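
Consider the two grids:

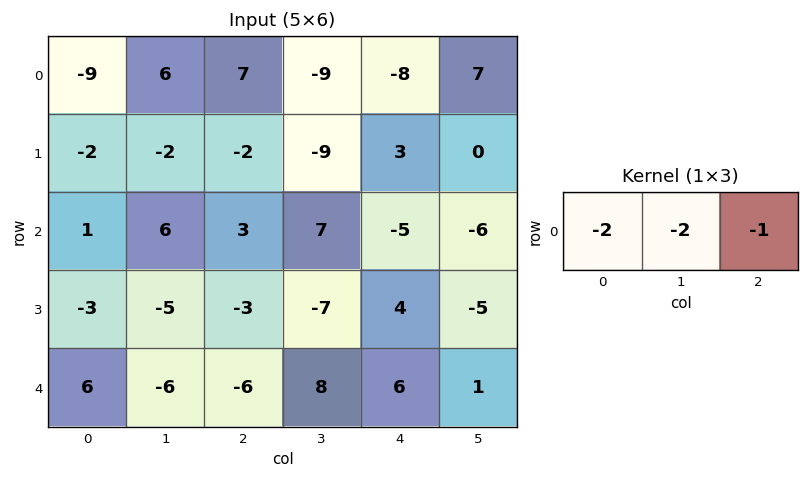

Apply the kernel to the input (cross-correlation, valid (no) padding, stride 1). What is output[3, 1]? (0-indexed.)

23

The receptive field on the input at this output position is [-5 -3 -7]. Elementwise product with the kernel and sum: -5·-2 + -3·-2 + -7·-1.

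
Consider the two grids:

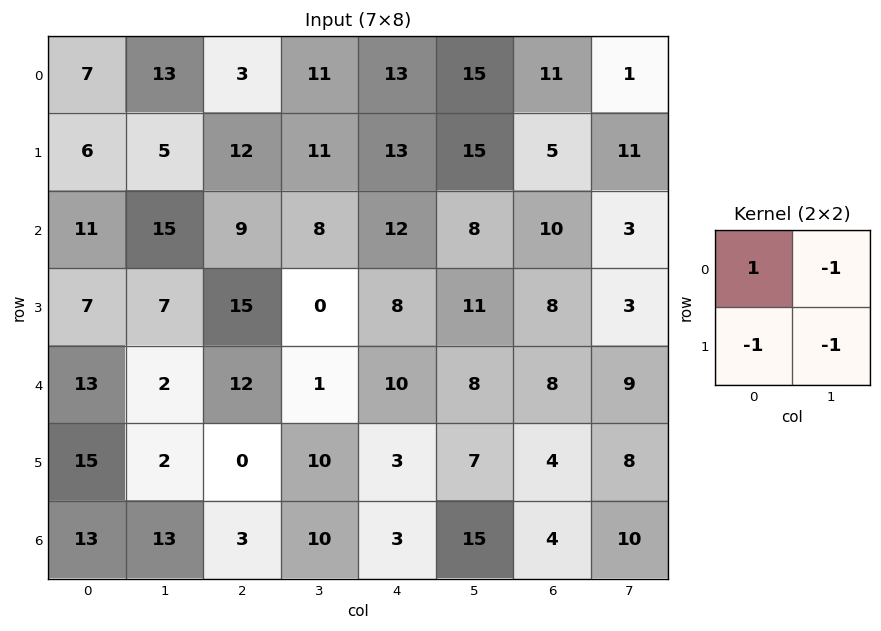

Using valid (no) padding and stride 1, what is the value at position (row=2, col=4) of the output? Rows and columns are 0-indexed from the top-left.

-15

The receptive field on the input at this output position is [12 8 / 8 11]. Elementwise product with the kernel and sum: 12·1 + 8·-1 + 8·-1 + 11·-1.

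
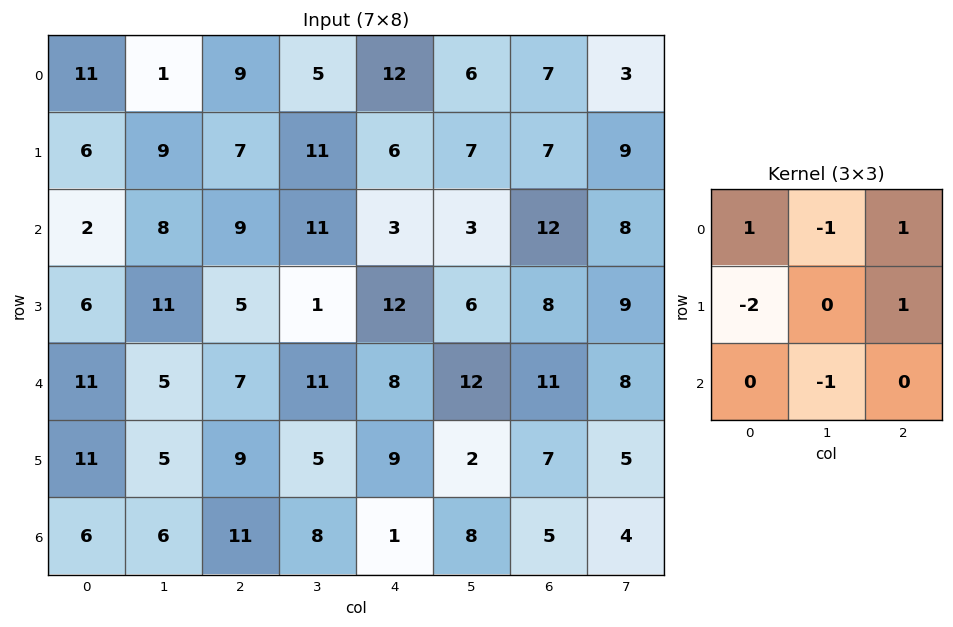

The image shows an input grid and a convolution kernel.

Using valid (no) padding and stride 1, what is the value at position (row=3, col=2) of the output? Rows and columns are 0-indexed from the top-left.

5

The receptive field on the input at this output position is [5 1 12 / 7 11 8 / 9 5 9]. Elementwise product with the kernel and sum: 5·1 + 1·-1 + 12·1 + 7·-2 + 8·1 + 5·-1.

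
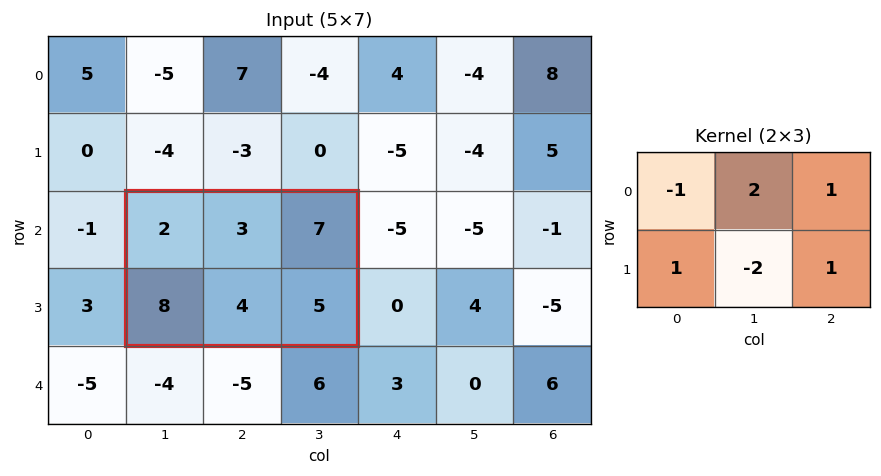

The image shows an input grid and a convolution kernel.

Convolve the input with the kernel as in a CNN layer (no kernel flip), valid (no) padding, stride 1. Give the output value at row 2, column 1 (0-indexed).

16

The receptive field on the input at this output position is [2 3 7 / 8 4 5]. Elementwise product with the kernel and sum: 2·-1 + 3·2 + 7·1 + 8·1 + 4·-2 + 5·1.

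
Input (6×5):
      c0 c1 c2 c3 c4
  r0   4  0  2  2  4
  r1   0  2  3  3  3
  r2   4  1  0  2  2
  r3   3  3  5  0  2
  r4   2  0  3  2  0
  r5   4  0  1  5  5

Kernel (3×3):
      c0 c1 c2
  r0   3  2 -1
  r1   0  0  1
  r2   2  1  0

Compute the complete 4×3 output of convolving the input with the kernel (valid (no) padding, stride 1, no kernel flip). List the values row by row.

Output[0,0]: The receptive field on the input at this output position is [4 0 2 / 0 2 3 / 4 1 0]. Elementwise product with the kernel and sum: 4·3 + 0·2 + 2·-1 + 3·1 + 4·2 + 1·1.
Output[0,1]: The receptive field on the input at this output position is [0 2 2 / 2 3 3 / 1 0 2]. Elementwise product with the kernel and sum: 0·3 + 2·2 + 2·-1 + 3·1 + 1·2 + 0·1.

22 7 11
10 22 24
23 4 12
21 22 20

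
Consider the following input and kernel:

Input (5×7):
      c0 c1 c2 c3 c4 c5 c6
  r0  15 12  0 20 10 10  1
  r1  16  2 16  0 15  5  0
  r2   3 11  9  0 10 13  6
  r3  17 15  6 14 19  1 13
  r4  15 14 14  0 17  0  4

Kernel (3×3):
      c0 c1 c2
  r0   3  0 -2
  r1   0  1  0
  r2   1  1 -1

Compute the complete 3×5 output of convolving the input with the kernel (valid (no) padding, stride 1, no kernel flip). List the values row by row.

52 32 -21 52 50
53 22 19 32 65
21 67 18 10 32

Output[0,0]: The receptive field on the input at this output position is [15 12 0 / 16 2 16 / 3 11 9]. Elementwise product with the kernel and sum: 15·3 + 0·-2 + 2·1 + 3·1 + 11·1 + 9·-1.
Output[0,1]: The receptive field on the input at this output position is [12 0 20 / 2 16 0 / 11 9 0]. Elementwise product with the kernel and sum: 12·3 + 20·-2 + 16·1 + 11·1 + 9·1 + 0·-1.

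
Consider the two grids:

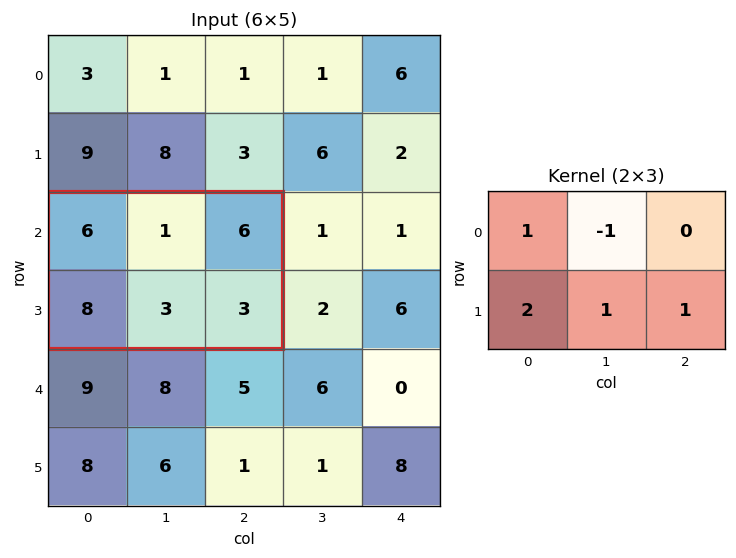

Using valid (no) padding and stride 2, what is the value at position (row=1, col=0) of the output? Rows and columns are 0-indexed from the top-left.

27

The receptive field on the input at this output position is [6 1 6 / 8 3 3]. Elementwise product with the kernel and sum: 6·1 + 1·-1 + 8·2 + 3·1 + 3·1.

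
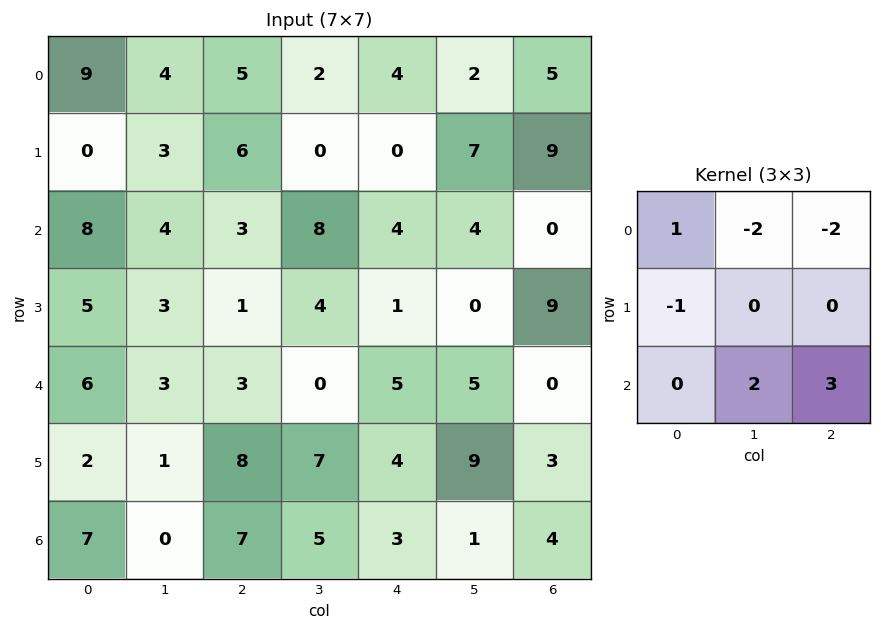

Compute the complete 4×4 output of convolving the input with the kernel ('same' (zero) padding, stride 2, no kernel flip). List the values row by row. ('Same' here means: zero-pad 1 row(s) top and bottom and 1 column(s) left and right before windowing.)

Output[0,0]: The receptive field on the zero-padded input at this output position is [0 0 0 / 0 9 4 / 0 0 3]. Elementwise product with the kernel and sum: 0·1 + 0·-2 + 0·-2 + 0·-1 + 0·2 + 3·3.

9 8 19 16
13 1 -20 3
-9 27 37 -17
-6 -29 -24 2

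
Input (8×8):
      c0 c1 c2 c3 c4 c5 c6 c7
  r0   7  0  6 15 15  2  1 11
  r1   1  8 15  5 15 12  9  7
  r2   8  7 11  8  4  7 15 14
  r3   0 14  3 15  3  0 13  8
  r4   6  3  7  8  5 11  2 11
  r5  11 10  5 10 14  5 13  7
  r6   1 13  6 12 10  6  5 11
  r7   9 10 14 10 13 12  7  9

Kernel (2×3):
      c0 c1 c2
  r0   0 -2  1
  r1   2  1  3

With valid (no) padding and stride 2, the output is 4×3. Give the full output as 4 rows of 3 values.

61 65 66
20 18 46
48 51 52
50 63 52

Output[0,0]: The receptive field on the input at this output position is [7 0 6 / 1 8 15]. Elementwise product with the kernel and sum: 0·-2 + 6·1 + 1·2 + 8·1 + 15·3.
Output[0,1]: The receptive field on the input at this output position is [6 15 15 / 15 5 15]. Elementwise product with the kernel and sum: 15·-2 + 15·1 + 15·2 + 5·1 + 15·3.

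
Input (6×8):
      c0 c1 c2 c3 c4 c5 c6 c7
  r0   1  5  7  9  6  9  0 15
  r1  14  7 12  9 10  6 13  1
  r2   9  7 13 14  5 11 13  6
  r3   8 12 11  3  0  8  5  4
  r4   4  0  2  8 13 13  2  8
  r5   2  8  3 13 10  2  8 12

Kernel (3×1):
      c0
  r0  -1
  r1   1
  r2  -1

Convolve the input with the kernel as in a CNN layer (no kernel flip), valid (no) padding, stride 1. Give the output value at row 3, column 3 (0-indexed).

-8

The receptive field on the input at this output position is [3 / 8 / 13]. Elementwise product with the kernel and sum: 3·-1 + 8·1 + 13·-1.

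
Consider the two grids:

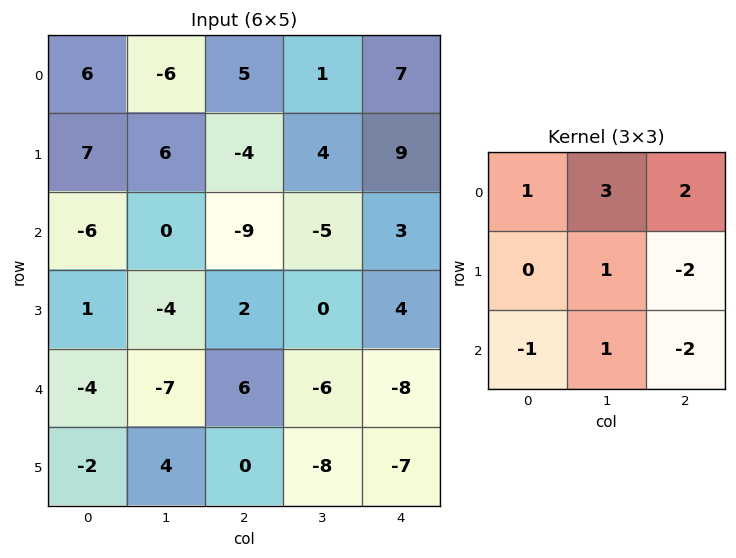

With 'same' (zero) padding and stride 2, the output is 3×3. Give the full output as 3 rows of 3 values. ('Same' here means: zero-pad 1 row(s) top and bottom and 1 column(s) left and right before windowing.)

Output[0,0]: The receptive field on the zero-padded input at this output position is [0 0 0 / 0 6 -6 / 0 7 6]. Elementwise product with the kernel and sum: 0·1 + 0·3 + 0·2 + 6·1 + -6·-2 + 0·-1 + 7·1 + 6·-2.

13 -15 12
36 9 38
-5 32 5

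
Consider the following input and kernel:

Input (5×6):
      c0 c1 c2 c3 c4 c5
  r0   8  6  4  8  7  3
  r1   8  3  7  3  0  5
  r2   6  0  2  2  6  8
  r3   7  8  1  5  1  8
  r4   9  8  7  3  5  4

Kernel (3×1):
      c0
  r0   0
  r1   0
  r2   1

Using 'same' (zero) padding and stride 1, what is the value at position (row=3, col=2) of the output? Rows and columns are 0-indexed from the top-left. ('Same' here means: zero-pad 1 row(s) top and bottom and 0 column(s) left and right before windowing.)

The receptive field on the zero-padded input at this output position is [2 / 1 / 7]. Elementwise product with the kernel and sum: 7·1.

7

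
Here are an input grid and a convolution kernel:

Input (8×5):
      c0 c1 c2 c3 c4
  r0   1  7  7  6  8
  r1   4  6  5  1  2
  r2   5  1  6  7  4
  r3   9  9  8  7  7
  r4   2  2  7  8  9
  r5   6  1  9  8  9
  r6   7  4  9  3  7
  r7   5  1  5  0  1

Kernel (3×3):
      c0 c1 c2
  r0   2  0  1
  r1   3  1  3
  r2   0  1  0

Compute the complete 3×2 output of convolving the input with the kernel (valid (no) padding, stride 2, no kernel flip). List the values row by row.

Output[0,0]: The receptive field on the input at this output position is [1 7 7 / 4 6 5 / 5 1 6]. Elementwise product with the kernel and sum: 1·2 + 7·1 + 4·3 + 6·1 + 5·3 + 1·1.
Output[0,1]: The receptive field on the input at this output position is [7 6 8 / 5 1 2 / 6 7 4]. Elementwise product with the kernel and sum: 7·2 + 8·1 + 5·3 + 1·1 + 2·3 + 7·1.

43 51
78 76
61 88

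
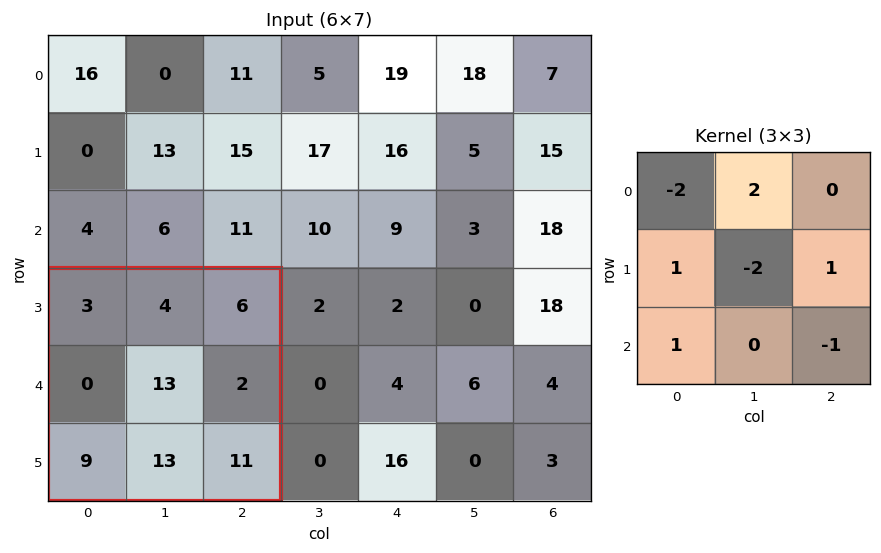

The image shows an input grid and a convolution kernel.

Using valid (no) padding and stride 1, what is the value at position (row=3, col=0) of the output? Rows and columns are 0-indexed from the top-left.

-24

The receptive field on the input at this output position is [3 4 6 / 0 13 2 / 9 13 11]. Elementwise product with the kernel and sum: 3·-2 + 4·2 + 0·1 + 13·-2 + 2·1 + 9·1 + 11·-1.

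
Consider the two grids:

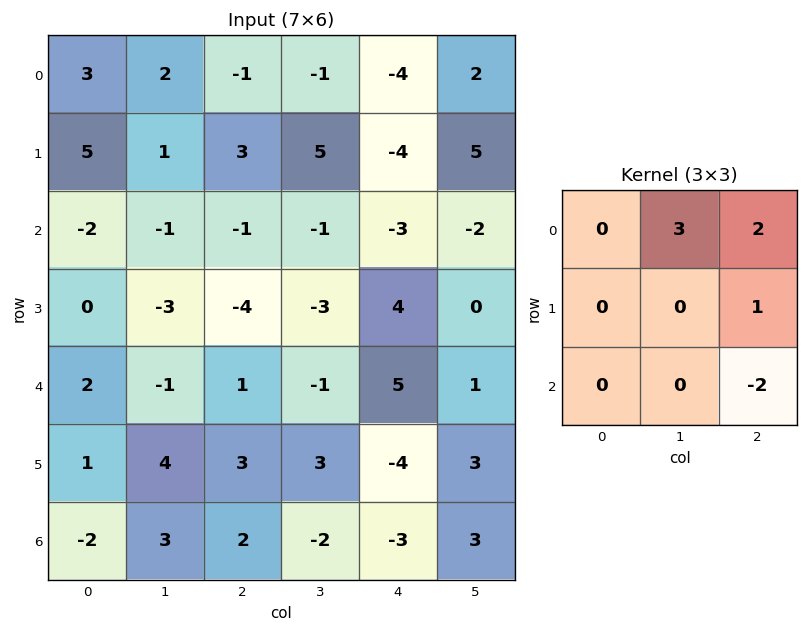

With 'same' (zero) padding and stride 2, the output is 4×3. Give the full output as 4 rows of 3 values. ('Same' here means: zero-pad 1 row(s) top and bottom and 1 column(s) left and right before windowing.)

0 -11 -8
22 24 -4
-15 -25 7
14 13 -3

Output[0,0]: The receptive field on the zero-padded input at this output position is [0 0 0 / 0 3 2 / 0 5 1]. Elementwise product with the kernel and sum: 0·3 + 0·2 + 2·1 + 1·-2.
Output[0,1]: The receptive field on the zero-padded input at this output position is [0 0 0 / 2 -1 -1 / 1 3 5]. Elementwise product with the kernel and sum: 0·3 + 0·2 + -1·1 + 5·-2.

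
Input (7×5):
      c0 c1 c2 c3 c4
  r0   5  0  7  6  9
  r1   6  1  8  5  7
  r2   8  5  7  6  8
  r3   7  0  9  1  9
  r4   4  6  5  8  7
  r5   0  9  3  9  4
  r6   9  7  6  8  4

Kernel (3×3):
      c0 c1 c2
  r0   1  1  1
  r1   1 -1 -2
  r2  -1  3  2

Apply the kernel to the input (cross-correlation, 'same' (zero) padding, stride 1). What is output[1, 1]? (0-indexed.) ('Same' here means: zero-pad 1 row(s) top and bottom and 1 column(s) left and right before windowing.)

The receptive field on the zero-padded input at this output position is [5 0 7 / 6 1 8 / 8 5 7]. Elementwise product with the kernel and sum: 5·1 + 0·1 + 7·1 + 6·1 + 1·-1 + 8·-2 + 8·-1 + 5·3 + 7·2.

22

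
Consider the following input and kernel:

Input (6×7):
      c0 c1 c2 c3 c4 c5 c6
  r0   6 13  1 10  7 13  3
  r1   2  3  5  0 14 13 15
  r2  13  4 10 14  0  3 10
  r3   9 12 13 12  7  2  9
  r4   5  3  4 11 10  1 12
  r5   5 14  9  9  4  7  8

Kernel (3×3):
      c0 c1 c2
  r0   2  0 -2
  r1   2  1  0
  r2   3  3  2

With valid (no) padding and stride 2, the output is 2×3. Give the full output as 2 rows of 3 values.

88 70 78
68 123 53

Output[0,0]: The receptive field on the input at this output position is [6 13 1 / 2 3 5 / 13 4 10]. Elementwise product with the kernel and sum: 6·2 + 1·-2 + 2·2 + 3·1 + 13·3 + 4·3 + 10·2.
Output[0,1]: The receptive field on the input at this output position is [1 10 7 / 5 0 14 / 10 14 0]. Elementwise product with the kernel and sum: 1·2 + 7·-2 + 5·2 + 0·1 + 10·3 + 14·3 + 0·2.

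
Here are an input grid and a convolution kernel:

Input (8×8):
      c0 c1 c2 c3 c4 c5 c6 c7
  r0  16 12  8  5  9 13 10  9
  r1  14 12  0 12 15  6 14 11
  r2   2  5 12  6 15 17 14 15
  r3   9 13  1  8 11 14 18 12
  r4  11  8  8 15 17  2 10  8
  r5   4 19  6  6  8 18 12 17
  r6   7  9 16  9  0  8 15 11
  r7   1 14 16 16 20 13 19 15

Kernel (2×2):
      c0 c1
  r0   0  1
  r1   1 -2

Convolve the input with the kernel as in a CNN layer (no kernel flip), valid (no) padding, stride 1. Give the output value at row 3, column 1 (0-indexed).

-7

The receptive field on the input at this output position is [13 1 / 8 8]. Elementwise product with the kernel and sum: 1·1 + 8·1 + 8·-2.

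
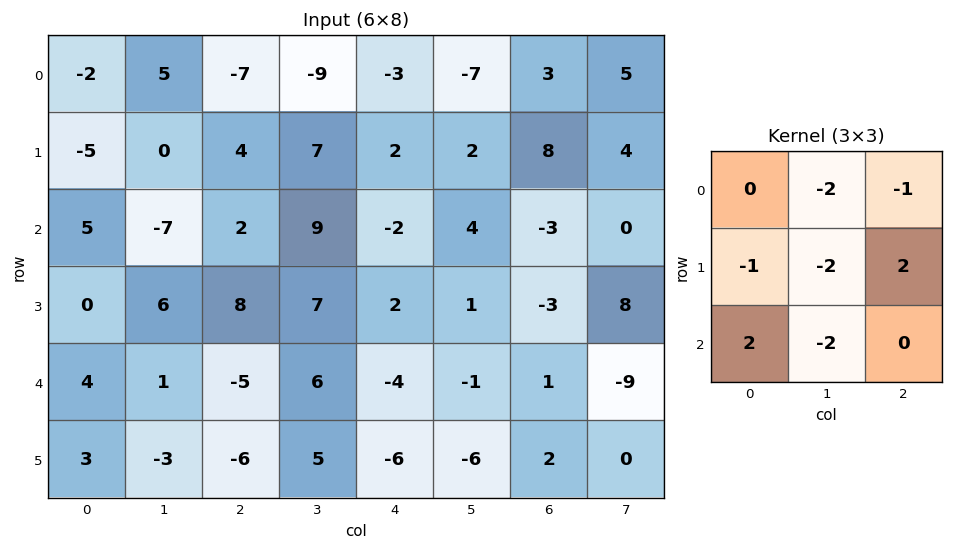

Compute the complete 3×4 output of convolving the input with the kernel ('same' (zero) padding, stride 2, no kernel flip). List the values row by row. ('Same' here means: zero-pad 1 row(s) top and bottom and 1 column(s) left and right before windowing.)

Output[0,0]: The receptive field on the zero-padded input at this output position is [0 0 0 / 0 -2 5 / 0 -5 0]. Elementwise product with the kernel and sum: 0·-2 + 0·-1 + 0·-1 + -2·-2 + 5·2 + 0·2 + -5·-2.

24 -17 11 -1
-14 2 7 -10
-18 4 17 -37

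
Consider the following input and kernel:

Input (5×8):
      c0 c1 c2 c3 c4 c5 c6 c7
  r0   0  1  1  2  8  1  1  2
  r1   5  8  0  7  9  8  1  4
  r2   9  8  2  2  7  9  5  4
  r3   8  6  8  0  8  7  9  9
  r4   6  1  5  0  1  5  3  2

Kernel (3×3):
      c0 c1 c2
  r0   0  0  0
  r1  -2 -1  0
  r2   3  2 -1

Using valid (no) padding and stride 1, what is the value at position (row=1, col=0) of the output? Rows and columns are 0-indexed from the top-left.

2

The receptive field on the input at this output position is [5 8 0 / 9 8 2 / 8 6 8]. Elementwise product with the kernel and sum: 9·-2 + 8·-1 + 8·3 + 6·2 + 8·-1.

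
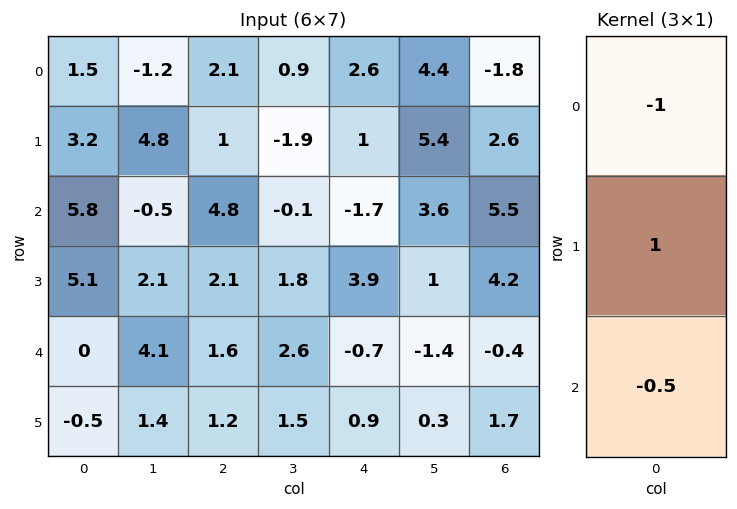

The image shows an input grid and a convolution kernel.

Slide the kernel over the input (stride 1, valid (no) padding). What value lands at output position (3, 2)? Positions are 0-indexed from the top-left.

-1.1

The receptive field on the input at this output position is [2.1 / 1.6 / 1.2]. Elementwise product with the kernel and sum: 2.1·-1 + 1.6·1 + 1.2·-0.5.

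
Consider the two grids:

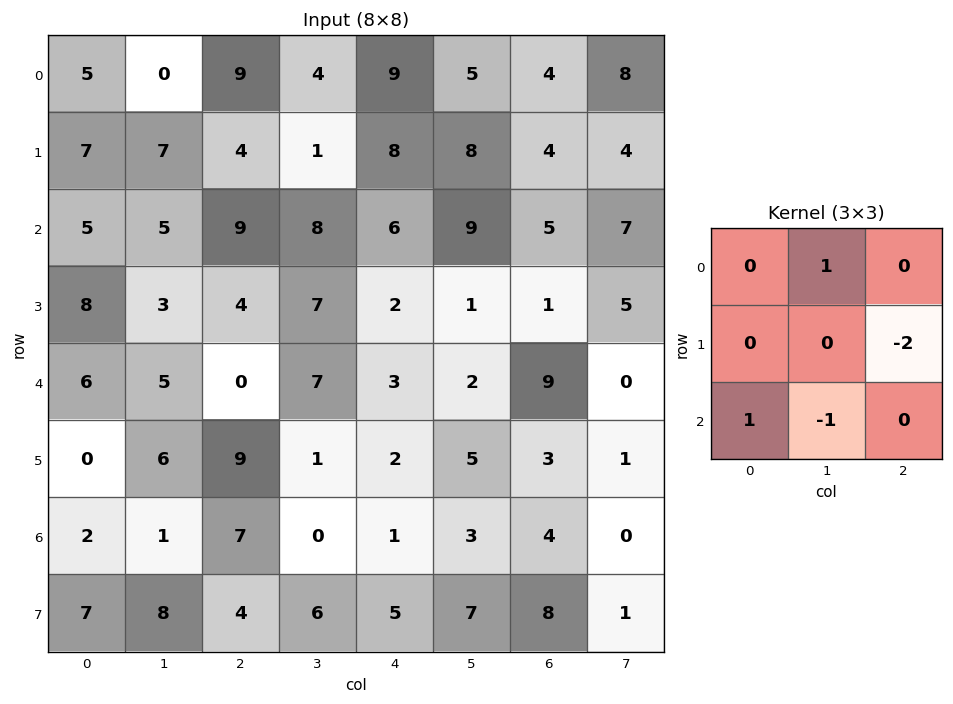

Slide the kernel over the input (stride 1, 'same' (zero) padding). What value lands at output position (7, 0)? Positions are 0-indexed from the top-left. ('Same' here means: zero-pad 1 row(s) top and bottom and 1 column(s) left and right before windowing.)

-14

The receptive field on the zero-padded input at this output position is [0 2 1 / 0 7 8 / 0 0 0]. Elementwise product with the kernel and sum: 2·1 + 8·-2 + 0·1 + 0·-1.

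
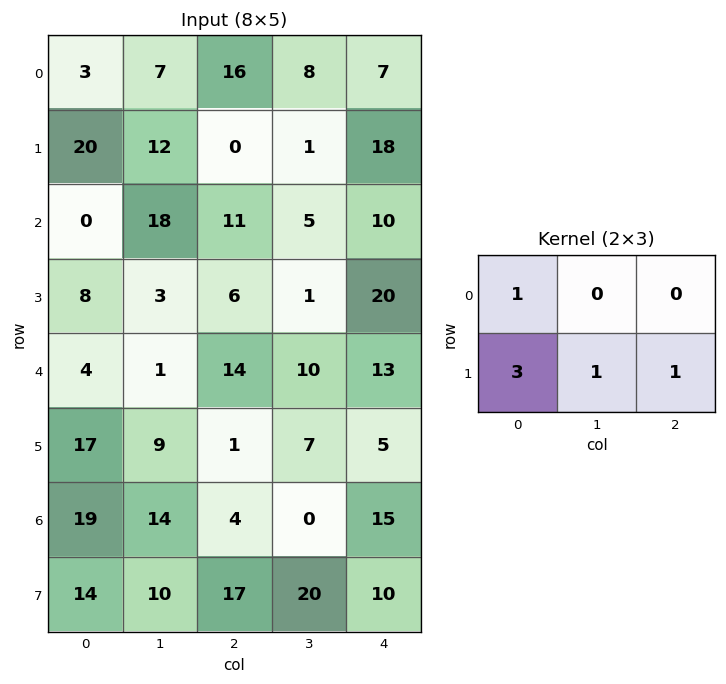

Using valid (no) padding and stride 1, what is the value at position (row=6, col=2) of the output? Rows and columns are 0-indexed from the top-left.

85

The receptive field on the input at this output position is [4 0 15 / 17 20 10]. Elementwise product with the kernel and sum: 4·1 + 17·3 + 20·1 + 10·1.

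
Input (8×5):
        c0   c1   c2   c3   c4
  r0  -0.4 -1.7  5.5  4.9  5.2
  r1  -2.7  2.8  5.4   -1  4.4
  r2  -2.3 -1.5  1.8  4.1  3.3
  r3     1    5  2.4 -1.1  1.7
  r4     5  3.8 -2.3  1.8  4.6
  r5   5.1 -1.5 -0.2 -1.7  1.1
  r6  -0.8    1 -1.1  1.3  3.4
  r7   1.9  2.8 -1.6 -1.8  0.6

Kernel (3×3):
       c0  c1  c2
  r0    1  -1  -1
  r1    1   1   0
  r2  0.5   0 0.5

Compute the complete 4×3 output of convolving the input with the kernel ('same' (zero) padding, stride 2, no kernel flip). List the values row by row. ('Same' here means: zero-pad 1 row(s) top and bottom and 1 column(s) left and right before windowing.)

Output[0,0]: The receptive field on the zero-padded input at this output position is [0 0 0 / 0 -0.4 -1.7 / 0 -2.7 2.8]. Elementwise product with the kernel and sum: 0·1 + 0·-1 + 0·-1 + 0·1 + -0.4·1 + 0·0.5 + 2.8·0.5.
Output[0,1]: The receptive field on the zero-padded input at this output position is [0 0 0 / -1.7 5.5 4.9 / 2.8 5.4 -1]. Elementwise product with the kernel and sum: 0·1 + 0·-1 + 0·-1 + -1.7·1 + 5.5·1 + 2.8·0.5 + -1·0.5.

1 4.7 9.6
0.1 0.65 1.45
-1.75 3.6 2.75
-3 0.8 1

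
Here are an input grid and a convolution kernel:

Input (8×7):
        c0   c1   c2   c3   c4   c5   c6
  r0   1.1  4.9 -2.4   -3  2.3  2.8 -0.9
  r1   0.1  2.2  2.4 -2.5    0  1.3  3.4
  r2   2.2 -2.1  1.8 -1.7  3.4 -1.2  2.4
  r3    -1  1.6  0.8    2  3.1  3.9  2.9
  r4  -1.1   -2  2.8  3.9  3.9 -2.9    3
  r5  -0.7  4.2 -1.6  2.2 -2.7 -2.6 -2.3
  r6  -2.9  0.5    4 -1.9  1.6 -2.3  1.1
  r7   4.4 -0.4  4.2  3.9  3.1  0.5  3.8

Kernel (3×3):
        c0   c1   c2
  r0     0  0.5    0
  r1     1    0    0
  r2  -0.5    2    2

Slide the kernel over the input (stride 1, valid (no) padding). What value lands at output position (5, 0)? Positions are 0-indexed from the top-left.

The receptive field on the input at this output position is [-0.7 4.2 -1.6 / -2.9 0.5 4 / 4.4 -0.4 4.2]. Elementwise product with the kernel and sum: 4.2·0.5 + -2.9·1 + 4.4·-0.5 + -0.4·2 + 4.2·2.

4.6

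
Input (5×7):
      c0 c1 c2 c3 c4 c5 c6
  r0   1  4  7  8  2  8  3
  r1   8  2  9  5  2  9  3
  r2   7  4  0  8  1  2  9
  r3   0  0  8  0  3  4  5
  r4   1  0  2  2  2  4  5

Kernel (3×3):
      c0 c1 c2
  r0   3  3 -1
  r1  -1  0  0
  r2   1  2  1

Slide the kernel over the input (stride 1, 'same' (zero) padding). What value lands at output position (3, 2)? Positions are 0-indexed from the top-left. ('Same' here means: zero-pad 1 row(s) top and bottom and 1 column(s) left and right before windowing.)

10

The receptive field on the zero-padded input at this output position is [4 0 8 / 0 8 0 / 0 2 2]. Elementwise product with the kernel and sum: 4·3 + 0·3 + 8·-1 + 0·-1 + 0·1 + 2·2 + 2·1.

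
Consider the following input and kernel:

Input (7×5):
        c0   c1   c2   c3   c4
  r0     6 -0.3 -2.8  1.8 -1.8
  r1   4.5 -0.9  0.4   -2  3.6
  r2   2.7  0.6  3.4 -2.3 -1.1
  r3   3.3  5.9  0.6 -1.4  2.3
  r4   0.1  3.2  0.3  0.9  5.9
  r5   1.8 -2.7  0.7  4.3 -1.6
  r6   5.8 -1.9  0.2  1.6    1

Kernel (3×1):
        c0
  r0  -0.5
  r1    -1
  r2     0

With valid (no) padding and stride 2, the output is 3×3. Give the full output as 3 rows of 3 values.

Output[0,0]: The receptive field on the input at this output position is [6 / 4.5 / 2.7]. Elementwise product with the kernel and sum: 6·-0.5 + 4.5·-1.

-7.5 1 -2.7
-4.65 -2.3 -1.75
-1.85 -0.85 -1.35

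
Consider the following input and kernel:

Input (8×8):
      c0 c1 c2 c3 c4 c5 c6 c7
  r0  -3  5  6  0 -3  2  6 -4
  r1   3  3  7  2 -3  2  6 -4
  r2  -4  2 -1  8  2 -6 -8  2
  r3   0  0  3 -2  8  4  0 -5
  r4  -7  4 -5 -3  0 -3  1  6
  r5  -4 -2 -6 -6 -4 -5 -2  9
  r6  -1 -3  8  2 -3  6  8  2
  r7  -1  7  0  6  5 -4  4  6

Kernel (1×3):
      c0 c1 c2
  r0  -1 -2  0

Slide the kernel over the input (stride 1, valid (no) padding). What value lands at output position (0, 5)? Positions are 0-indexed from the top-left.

The receptive field on the input at this output position is [2 6 -4]. Elementwise product with the kernel and sum: 2·-1 + 6·-2.

-14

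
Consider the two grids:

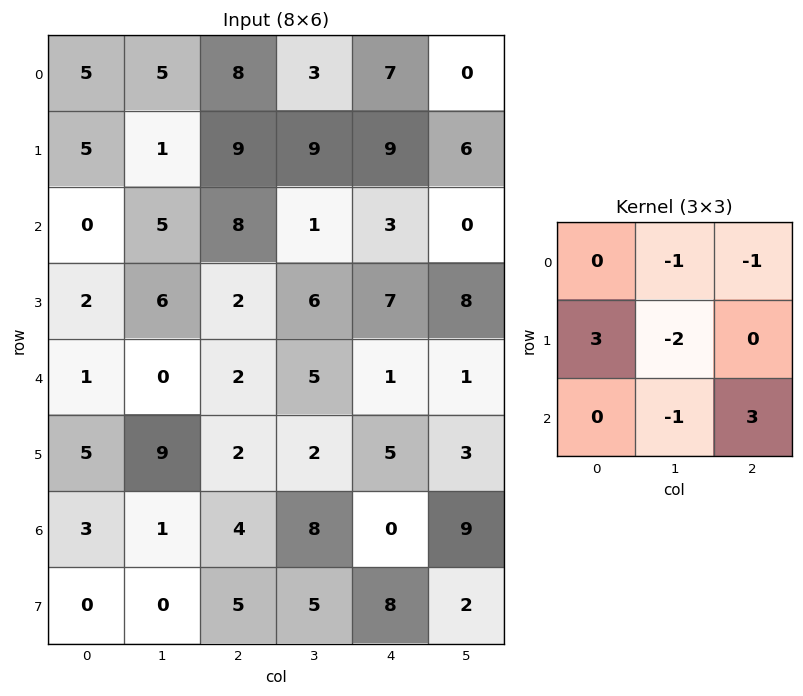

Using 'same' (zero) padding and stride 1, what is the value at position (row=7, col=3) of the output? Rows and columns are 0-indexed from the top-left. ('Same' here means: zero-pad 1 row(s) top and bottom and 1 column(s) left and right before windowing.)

-3

The receptive field on the zero-padded input at this output position is [4 8 0 / 5 5 8 / 0 0 0]. Elementwise product with the kernel and sum: 8·-1 + 0·-1 + 5·3 + 5·-2 + 0·-1 + 0·3.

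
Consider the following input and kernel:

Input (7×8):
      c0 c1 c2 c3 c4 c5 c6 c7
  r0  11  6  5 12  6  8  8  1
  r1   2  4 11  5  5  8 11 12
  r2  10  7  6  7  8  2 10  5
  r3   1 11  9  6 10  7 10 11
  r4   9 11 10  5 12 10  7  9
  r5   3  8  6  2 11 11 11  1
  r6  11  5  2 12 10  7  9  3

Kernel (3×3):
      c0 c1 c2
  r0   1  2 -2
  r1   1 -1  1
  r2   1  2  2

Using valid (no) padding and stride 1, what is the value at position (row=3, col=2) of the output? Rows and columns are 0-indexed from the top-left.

The receptive field on the input at this output position is [9 6 10 / 10 5 12 / 6 2 11]. Elementwise product with the kernel and sum: 9·1 + 6·2 + 10·-2 + 10·1 + 5·-1 + 12·1 + 6·1 + 2·2 + 11·2.

50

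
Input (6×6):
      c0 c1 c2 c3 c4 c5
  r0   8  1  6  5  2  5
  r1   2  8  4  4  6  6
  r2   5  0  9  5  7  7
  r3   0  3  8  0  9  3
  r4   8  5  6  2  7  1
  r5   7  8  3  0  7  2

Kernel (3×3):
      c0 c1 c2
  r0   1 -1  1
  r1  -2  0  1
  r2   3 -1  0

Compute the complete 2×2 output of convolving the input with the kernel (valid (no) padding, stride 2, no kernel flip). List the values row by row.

28 23
41 20

Output[0,0]: The receptive field on the input at this output position is [8 1 6 / 2 8 4 / 5 0 9]. Elementwise product with the kernel and sum: 8·1 + 1·-1 + 6·1 + 2·-2 + 4·1 + 5·3 + 0·-1.
Output[0,1]: The receptive field on the input at this output position is [6 5 2 / 4 4 6 / 9 5 7]. Elementwise product with the kernel and sum: 6·1 + 5·-1 + 2·1 + 4·-2 + 6·1 + 9·3 + 5·-1.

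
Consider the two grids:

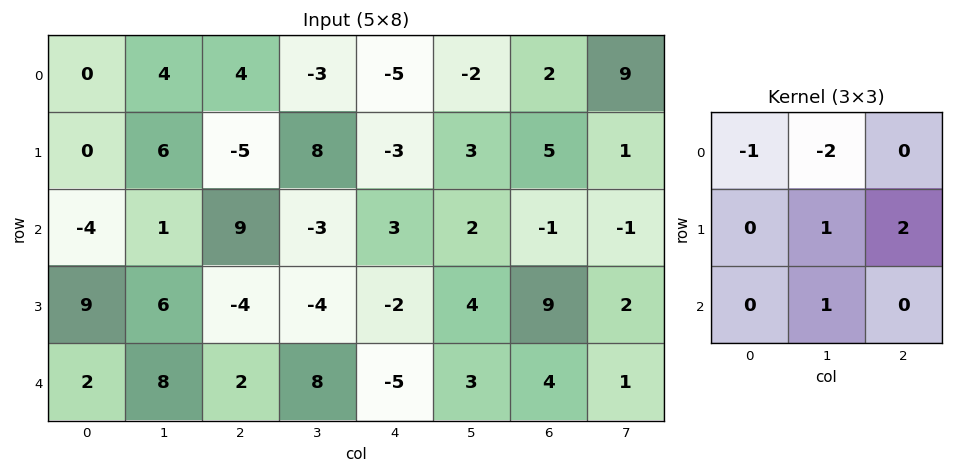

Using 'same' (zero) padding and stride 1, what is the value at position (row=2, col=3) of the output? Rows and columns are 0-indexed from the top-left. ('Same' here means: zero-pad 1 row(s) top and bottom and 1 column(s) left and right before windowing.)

-12

The receptive field on the zero-padded input at this output position is [-5 8 -3 / 9 -3 3 / -4 -4 -2]. Elementwise product with the kernel and sum: -5·-1 + 8·-2 + -3·1 + 3·2 + -4·1.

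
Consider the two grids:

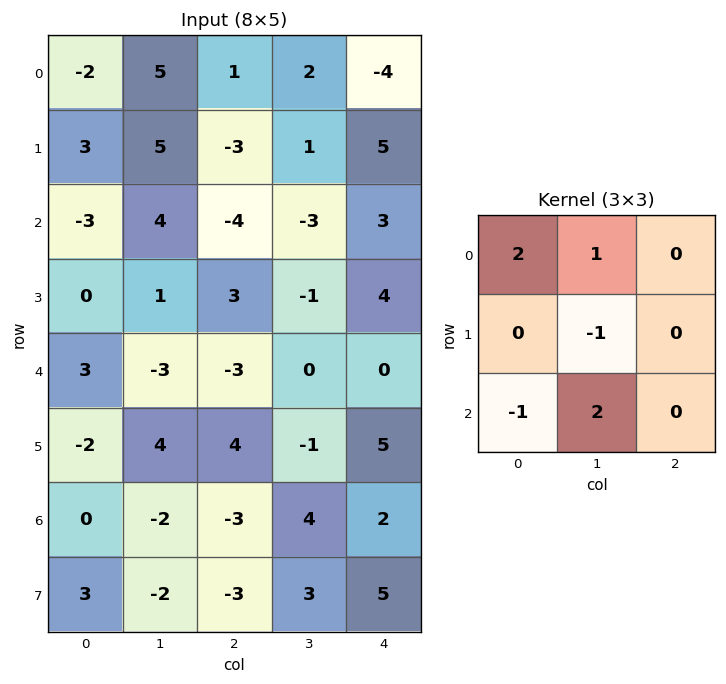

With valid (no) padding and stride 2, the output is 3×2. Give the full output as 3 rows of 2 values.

Output[0,0]: The receptive field on the input at this output position is [-2 5 1 / 3 5 -3 / -3 4 -4]. Elementwise product with the kernel and sum: -2·2 + 5·1 + 5·-1 + -3·-1 + 4·2.

7 1
-12 -7
-5 6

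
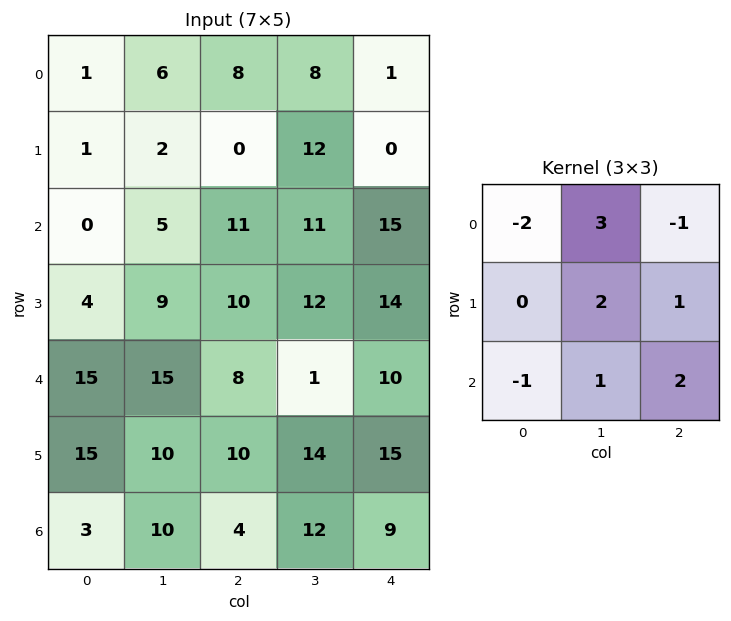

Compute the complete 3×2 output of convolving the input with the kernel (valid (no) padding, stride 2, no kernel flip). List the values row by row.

Output[0,0]: The receptive field on the input at this output position is [1 6 8 / 1 2 0 / 0 5 11]. Elementwise product with the kernel and sum: 1·-2 + 6·3 + 8·-1 + 2·2 + 0·1 + 0·-1 + 5·1 + 11·2.
Output[0,1]: The receptive field on the input at this output position is [8 8 1 / 0 12 0 / 11 11 15]. Elementwise product with the kernel and sum: 8·-2 + 8·3 + 1·-1 + 12·2 + 0·1 + 11·-1 + 11·1 + 15·2.

39 61
48 47
52 46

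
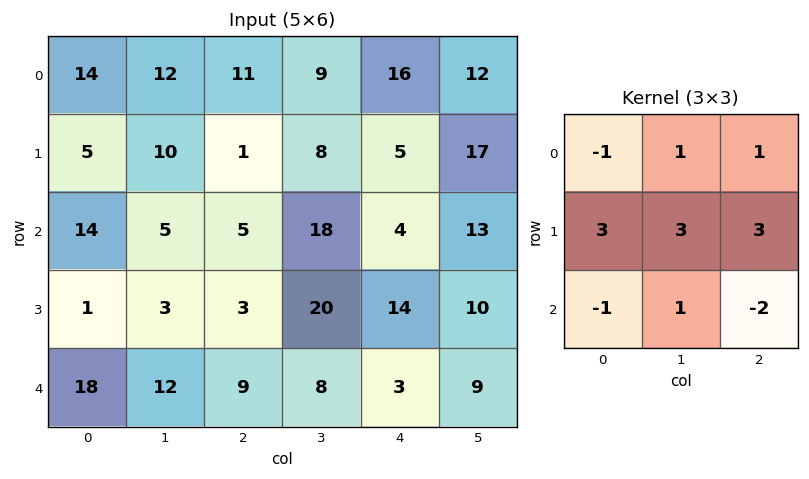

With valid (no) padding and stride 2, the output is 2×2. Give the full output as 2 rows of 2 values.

38 61
-7 121

Output[0,0]: The receptive field on the input at this output position is [14 12 11 / 5 10 1 / 14 5 5]. Elementwise product with the kernel and sum: 14·-1 + 12·1 + 11·1 + 5·3 + 10·3 + 1·3 + 14·-1 + 5·1 + 5·-2.
Output[0,1]: The receptive field on the input at this output position is [11 9 16 / 1 8 5 / 5 18 4]. Elementwise product with the kernel and sum: 11·-1 + 9·1 + 16·1 + 1·3 + 8·3 + 5·3 + 5·-1 + 18·1 + 4·-2.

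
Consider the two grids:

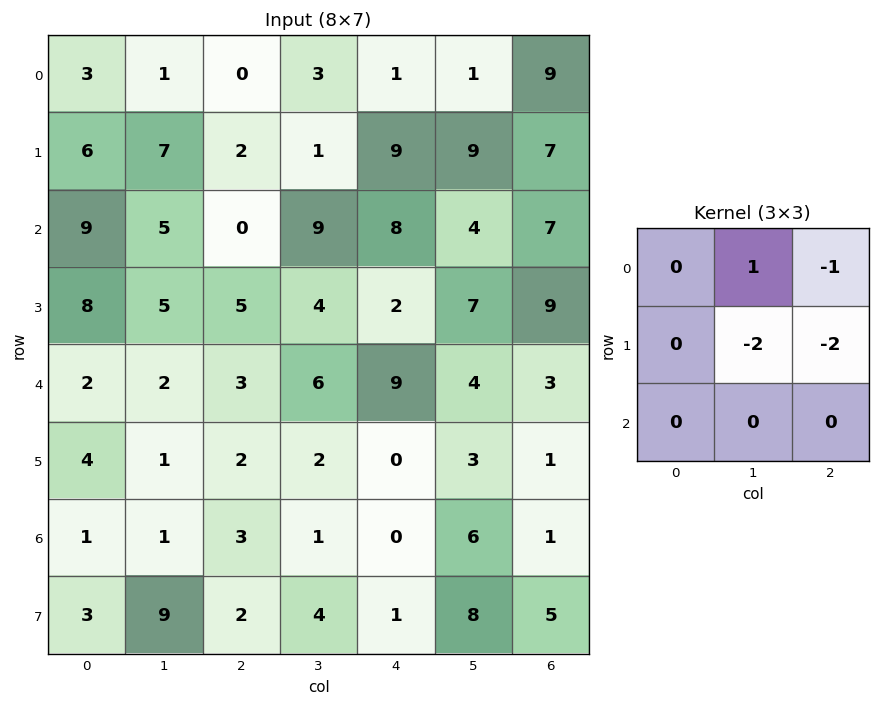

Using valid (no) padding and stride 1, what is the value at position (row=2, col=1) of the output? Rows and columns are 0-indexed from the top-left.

-27

The receptive field on the input at this output position is [5 0 9 / 5 5 4 / 2 3 6]. Elementwise product with the kernel and sum: 0·1 + 9·-1 + 5·-2 + 4·-2.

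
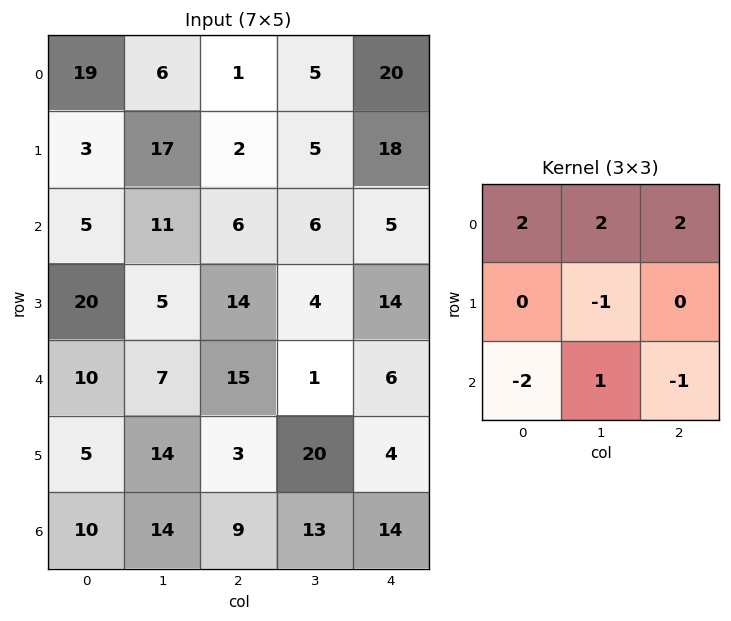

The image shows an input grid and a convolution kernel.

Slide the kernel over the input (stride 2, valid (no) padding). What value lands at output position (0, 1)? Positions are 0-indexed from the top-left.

The receptive field on the input at this output position is [1 5 20 / 2 5 18 / 6 6 5]. Elementwise product with the kernel and sum: 1·2 + 5·2 + 20·2 + 5·-1 + 6·-2 + 6·1 + 5·-1.

36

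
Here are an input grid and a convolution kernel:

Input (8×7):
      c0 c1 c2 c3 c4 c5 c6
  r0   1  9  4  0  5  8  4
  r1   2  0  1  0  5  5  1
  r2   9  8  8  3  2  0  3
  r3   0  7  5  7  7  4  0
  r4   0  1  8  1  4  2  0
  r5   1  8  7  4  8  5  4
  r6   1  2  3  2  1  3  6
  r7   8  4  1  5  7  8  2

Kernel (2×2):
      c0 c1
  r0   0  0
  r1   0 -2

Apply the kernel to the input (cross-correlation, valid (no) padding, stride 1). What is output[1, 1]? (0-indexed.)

-16

The receptive field on the input at this output position is [0 1 / 8 8]. Elementwise product with the kernel and sum: 8·-2.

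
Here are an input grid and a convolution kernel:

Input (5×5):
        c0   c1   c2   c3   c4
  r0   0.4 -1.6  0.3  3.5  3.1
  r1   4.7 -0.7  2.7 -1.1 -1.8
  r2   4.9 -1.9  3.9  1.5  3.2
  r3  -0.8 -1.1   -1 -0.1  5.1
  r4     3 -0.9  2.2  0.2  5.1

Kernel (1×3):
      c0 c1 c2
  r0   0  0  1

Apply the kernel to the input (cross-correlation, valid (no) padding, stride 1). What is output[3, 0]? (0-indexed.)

-1

The receptive field on the input at this output position is [-0.8 -1.1 -1]. Elementwise product with the kernel and sum: -1·1.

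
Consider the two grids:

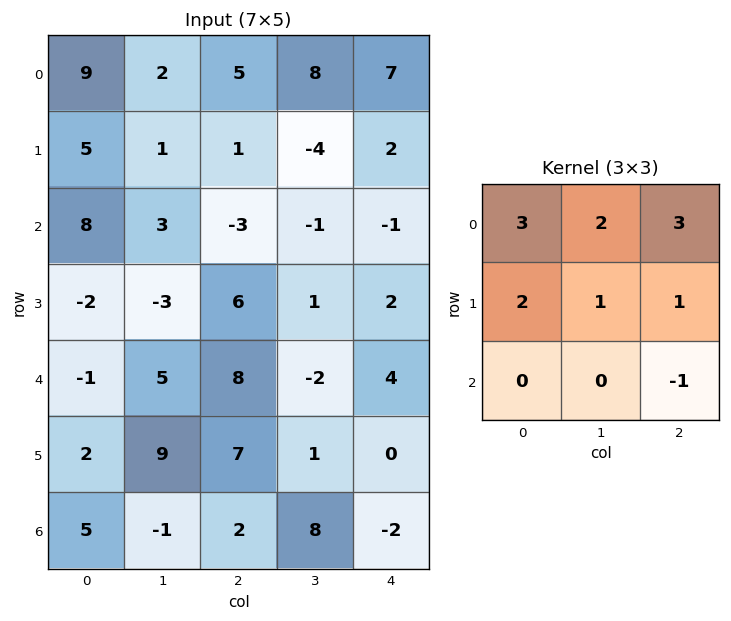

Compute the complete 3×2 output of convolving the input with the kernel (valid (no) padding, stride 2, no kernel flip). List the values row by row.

Output[0,0]: The receptive field on the input at this output position is [9 2 5 / 5 1 1 / 8 3 -3]. Elementwise product with the kernel and sum: 9·3 + 2·2 + 5·3 + 5·2 + 1·1 + 1·1 + -3·-1.

61 53
12 -3
49 49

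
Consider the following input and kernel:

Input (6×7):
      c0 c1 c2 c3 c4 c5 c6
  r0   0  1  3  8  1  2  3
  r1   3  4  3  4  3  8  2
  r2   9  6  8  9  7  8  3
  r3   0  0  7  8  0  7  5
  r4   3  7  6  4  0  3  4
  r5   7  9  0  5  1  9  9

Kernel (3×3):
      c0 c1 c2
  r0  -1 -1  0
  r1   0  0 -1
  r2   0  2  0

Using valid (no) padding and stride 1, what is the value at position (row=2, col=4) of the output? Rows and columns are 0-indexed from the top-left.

The receptive field on the input at this output position is [7 8 3 / 0 7 5 / 0 3 4]. Elementwise product with the kernel and sum: 7·-1 + 8·-1 + 5·-1 + 3·2.

-14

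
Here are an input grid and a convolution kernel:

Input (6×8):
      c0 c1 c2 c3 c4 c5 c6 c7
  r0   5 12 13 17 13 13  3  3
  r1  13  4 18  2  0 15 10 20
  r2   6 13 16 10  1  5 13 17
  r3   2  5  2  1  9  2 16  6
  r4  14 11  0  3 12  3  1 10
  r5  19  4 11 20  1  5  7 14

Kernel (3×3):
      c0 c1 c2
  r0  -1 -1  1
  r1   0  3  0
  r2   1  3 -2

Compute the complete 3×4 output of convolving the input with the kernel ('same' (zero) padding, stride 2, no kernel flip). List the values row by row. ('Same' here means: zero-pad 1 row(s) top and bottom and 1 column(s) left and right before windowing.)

46 93 11 14
5 37 40 72
94 -9 41 -11

Output[0,0]: The receptive field on the zero-padded input at this output position is [0 0 0 / 0 5 12 / 0 13 4]. Elementwise product with the kernel and sum: 0·-1 + 0·-1 + 0·1 + 5·3 + 0·1 + 13·3 + 4·-2.
Output[0,1]: The receptive field on the zero-padded input at this output position is [0 0 0 / 12 13 17 / 4 18 2]. Elementwise product with the kernel and sum: 0·-1 + 0·-1 + 0·1 + 13·3 + 4·1 + 18·3 + 2·-2.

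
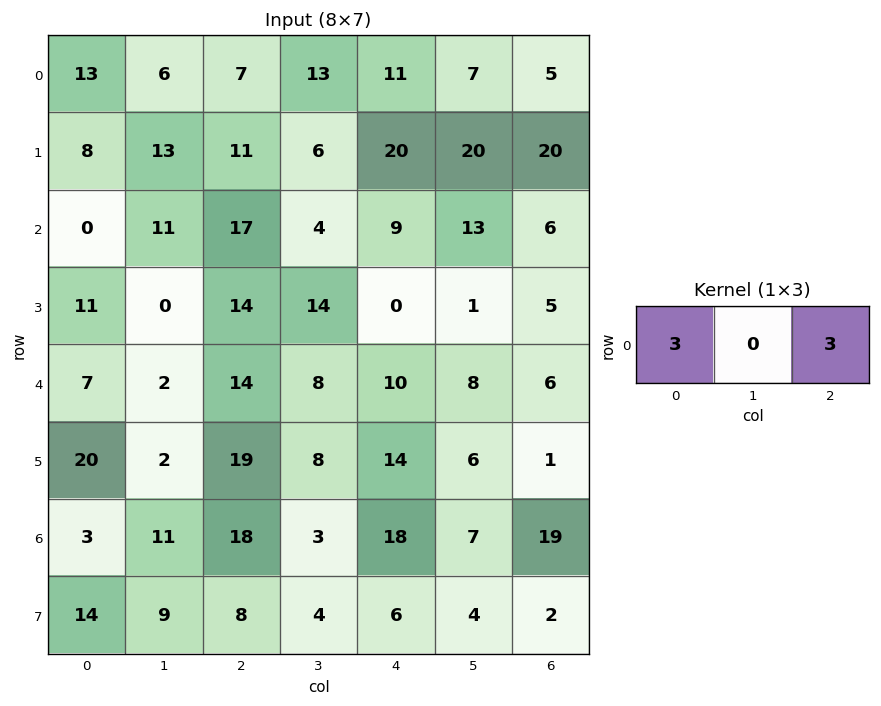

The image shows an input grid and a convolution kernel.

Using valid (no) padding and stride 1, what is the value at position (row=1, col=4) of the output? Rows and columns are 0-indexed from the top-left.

The receptive field on the input at this output position is [20 20 20]. Elementwise product with the kernel and sum: 20·3 + 20·3.

120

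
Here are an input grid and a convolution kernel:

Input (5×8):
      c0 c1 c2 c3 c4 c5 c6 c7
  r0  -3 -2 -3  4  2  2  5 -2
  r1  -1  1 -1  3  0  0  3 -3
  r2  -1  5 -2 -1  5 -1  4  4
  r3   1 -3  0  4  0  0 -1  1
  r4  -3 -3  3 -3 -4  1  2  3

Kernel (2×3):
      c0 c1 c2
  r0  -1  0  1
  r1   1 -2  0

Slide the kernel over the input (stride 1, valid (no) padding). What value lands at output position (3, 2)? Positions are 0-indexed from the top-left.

9

The receptive field on the input at this output position is [0 4 0 / 3 -3 -4]. Elementwise product with the kernel and sum: 0·-1 + 0·1 + 3·1 + -3·-2.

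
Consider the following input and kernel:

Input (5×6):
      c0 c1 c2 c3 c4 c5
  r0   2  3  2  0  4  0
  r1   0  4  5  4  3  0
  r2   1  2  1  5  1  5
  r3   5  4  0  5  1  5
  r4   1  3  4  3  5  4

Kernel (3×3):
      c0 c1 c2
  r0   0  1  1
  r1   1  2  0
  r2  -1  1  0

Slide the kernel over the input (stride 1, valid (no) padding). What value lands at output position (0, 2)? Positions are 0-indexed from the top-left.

21

The receptive field on the input at this output position is [2 0 4 / 5 4 3 / 1 5 1]. Elementwise product with the kernel and sum: 0·1 + 4·1 + 5·1 + 4·2 + 1·-1 + 5·1.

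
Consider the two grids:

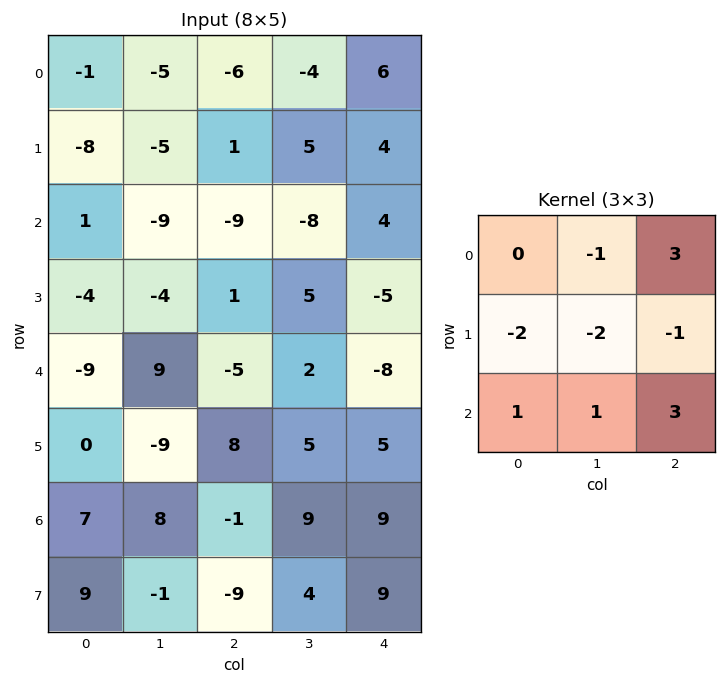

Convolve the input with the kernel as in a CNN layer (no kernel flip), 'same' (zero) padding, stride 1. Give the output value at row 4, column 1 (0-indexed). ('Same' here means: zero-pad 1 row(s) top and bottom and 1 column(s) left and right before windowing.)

27

The receptive field on the zero-padded input at this output position is [-4 -4 1 / -9 9 -5 / 0 -9 8]. Elementwise product with the kernel and sum: -4·-1 + 1·3 + -9·-2 + 9·-2 + -5·-1 + 0·1 + -9·1 + 8·3.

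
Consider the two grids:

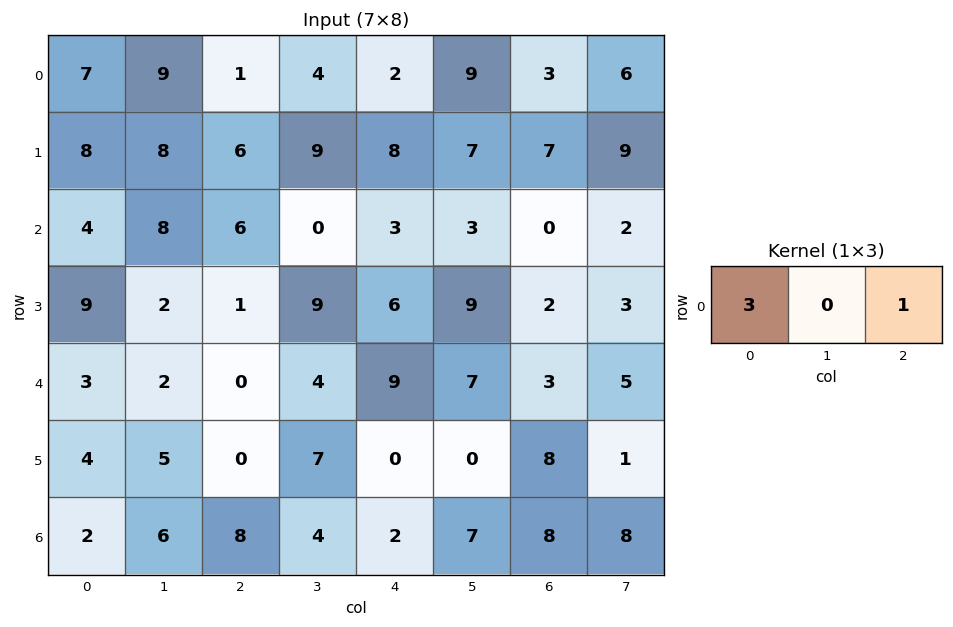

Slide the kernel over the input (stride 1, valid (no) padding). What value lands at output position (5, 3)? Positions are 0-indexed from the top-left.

21

The receptive field on the input at this output position is [7 0 0]. Elementwise product with the kernel and sum: 7·3 + 0·1.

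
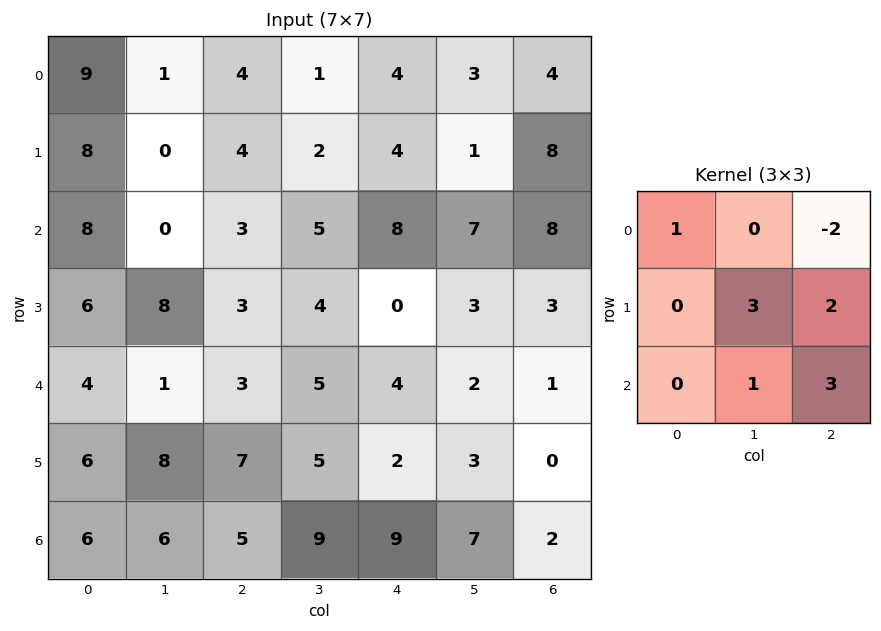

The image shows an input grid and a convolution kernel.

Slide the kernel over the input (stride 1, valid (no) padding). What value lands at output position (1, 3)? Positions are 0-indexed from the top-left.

The receptive field on the input at this output position is [2 4 1 / 5 8 7 / 4 0 3]. Elementwise product with the kernel and sum: 2·1 + 1·-2 + 8·3 + 7·2 + 0·1 + 3·3.

47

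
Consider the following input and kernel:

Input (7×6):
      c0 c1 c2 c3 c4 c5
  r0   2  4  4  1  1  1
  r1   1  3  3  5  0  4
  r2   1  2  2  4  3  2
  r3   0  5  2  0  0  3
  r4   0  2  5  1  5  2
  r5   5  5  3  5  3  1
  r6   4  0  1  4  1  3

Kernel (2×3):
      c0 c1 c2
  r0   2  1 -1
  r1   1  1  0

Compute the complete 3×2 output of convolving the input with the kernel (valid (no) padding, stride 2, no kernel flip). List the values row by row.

8 16
7 7
7 14

Output[0,0]: The receptive field on the input at this output position is [2 4 4 / 1 3 3]. Elementwise product with the kernel and sum: 2·2 + 4·1 + 4·-1 + 1·1 + 3·1.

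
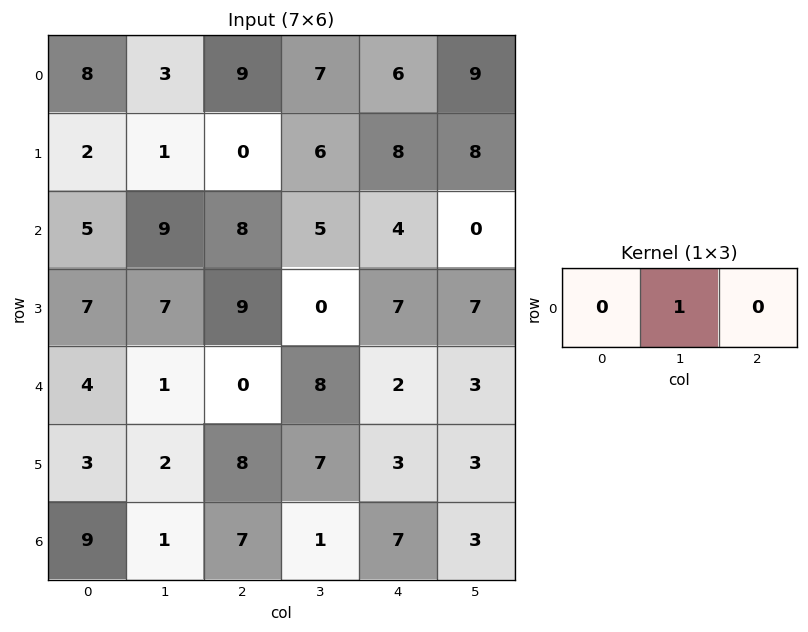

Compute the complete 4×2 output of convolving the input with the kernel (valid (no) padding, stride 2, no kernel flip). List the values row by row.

Output[0,0]: The receptive field on the input at this output position is [8 3 9]. Elementwise product with the kernel and sum: 3·1.

3 7
9 5
1 8
1 1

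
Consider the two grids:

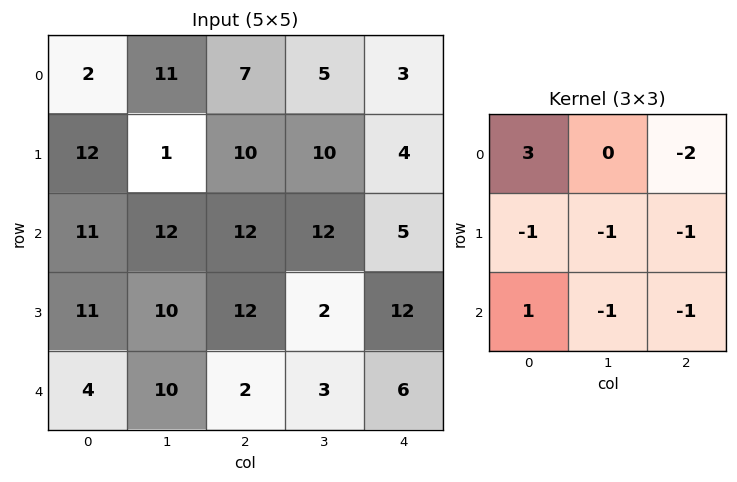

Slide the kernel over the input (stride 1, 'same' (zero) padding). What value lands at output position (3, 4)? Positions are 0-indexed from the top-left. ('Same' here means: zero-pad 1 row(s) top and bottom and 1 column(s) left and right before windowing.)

The receptive field on the zero-padded input at this output position is [12 5 0 / 2 12 0 / 3 6 0]. Elementwise product with the kernel and sum: 12·3 + 0·-2 + 2·-1 + 12·-1 + 0·-1 + 3·1 + 6·-1 + 0·-1.

19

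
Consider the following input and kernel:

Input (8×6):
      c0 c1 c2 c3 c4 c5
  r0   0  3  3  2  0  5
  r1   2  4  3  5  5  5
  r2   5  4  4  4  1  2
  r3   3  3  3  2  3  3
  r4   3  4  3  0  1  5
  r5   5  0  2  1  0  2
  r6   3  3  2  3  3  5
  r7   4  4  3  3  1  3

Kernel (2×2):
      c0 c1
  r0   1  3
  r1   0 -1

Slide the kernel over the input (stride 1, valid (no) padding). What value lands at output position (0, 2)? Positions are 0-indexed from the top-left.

The receptive field on the input at this output position is [3 2 / 3 5]. Elementwise product with the kernel and sum: 3·1 + 2·3 + 5·-1.

4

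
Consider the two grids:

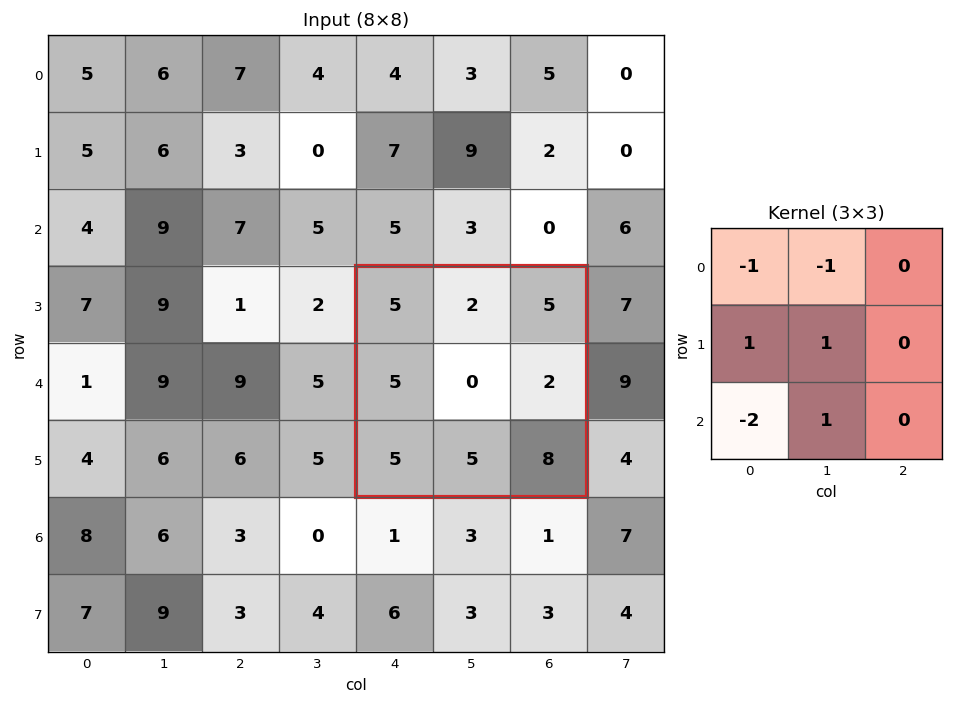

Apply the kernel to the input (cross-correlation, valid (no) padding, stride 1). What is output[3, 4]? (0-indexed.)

The receptive field on the input at this output position is [5 2 5 / 5 0 2 / 5 5 8]. Elementwise product with the kernel and sum: 5·-1 + 2·-1 + 5·1 + 0·1 + 5·-2 + 5·1.

-7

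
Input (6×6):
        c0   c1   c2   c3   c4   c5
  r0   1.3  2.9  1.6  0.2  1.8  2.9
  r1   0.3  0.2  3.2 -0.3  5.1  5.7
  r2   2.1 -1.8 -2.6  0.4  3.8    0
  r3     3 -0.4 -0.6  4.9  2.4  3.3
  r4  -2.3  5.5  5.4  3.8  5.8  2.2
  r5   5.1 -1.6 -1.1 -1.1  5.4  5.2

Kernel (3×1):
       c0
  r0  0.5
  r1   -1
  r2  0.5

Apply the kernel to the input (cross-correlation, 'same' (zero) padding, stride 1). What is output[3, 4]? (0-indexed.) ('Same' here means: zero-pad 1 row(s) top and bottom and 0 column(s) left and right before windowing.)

2.4

The receptive field on the zero-padded input at this output position is [3.8 / 2.4 / 5.8]. Elementwise product with the kernel and sum: 3.8·0.5 + 2.4·-1 + 5.8·0.5.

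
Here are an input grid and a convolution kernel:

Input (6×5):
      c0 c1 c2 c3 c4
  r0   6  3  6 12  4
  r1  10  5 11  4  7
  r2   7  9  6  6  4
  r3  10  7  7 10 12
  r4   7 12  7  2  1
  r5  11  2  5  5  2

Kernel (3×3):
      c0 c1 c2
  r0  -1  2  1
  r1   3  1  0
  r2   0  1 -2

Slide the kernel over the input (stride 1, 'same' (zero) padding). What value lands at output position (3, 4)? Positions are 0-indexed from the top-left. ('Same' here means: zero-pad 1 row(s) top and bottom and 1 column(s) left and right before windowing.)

The receptive field on the zero-padded input at this output position is [6 4 0 / 10 12 0 / 2 1 0]. Elementwise product with the kernel and sum: 6·-1 + 4·2 + 0·1 + 10·3 + 12·1 + 1·1 + 0·-2.

45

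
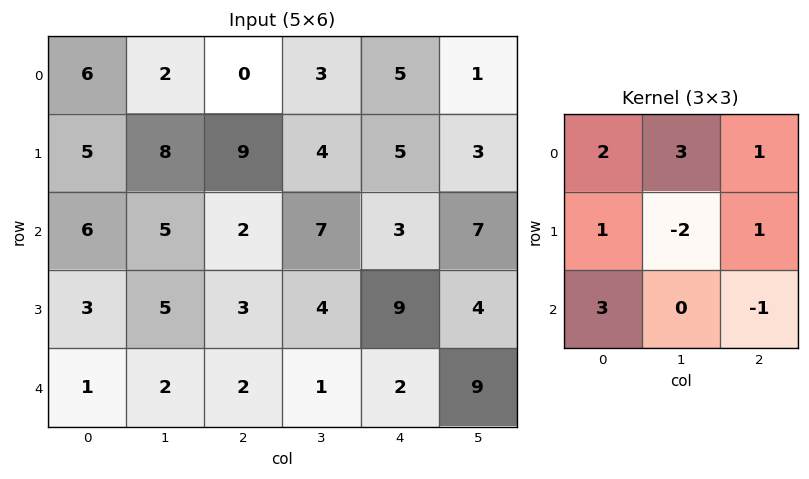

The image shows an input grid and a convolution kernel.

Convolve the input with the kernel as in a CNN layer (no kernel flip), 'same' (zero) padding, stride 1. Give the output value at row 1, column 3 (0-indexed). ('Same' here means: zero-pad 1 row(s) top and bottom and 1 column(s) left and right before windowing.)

23

The receptive field on the zero-padded input at this output position is [0 3 5 / 9 4 5 / 2 7 3]. Elementwise product with the kernel and sum: 0·2 + 3·3 + 5·1 + 9·1 + 4·-2 + 5·1 + 2·3 + 3·-1.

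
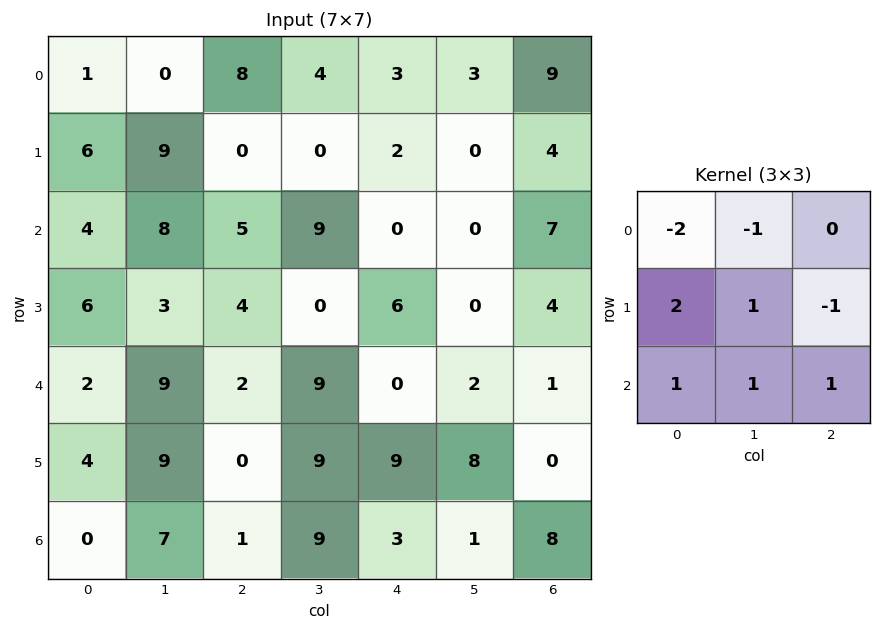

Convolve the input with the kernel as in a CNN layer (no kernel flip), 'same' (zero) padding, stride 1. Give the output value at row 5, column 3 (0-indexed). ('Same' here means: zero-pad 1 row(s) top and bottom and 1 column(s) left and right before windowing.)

0

The receptive field on the zero-padded input at this output position is [2 9 0 / 0 9 9 / 1 9 3]. Elementwise product with the kernel and sum: 2·-2 + 9·-1 + 0·2 + 9·1 + 9·-1 + 1·1 + 9·1 + 3·1.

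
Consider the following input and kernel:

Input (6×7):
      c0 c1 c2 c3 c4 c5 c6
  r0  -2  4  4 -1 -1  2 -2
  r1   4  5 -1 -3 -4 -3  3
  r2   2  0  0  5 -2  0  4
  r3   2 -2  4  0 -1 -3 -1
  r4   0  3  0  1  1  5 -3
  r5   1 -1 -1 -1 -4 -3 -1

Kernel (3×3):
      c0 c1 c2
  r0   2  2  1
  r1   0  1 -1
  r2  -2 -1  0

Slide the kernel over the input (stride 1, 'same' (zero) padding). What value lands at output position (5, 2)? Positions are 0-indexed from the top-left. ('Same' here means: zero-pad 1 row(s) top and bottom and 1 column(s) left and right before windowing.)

7

The receptive field on the zero-padded input at this output position is [3 0 1 / -1 -1 -1 / 0 0 0]. Elementwise product with the kernel and sum: 3·2 + 0·2 + 1·1 + -1·1 + -1·-1 + 0·-2 + 0·-1.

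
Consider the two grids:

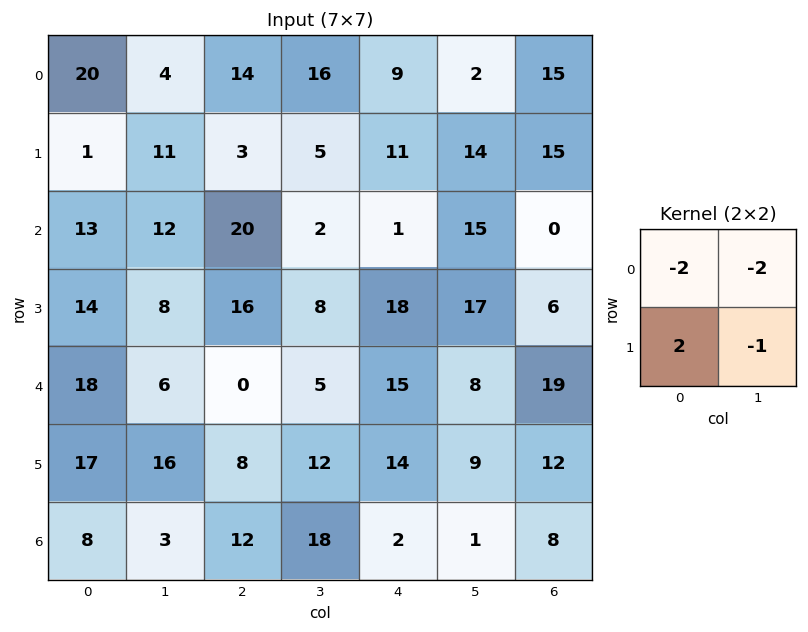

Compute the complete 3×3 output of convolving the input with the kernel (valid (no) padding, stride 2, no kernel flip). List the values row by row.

-57 -59 -14
-30 -20 -13
-30 -6 -27

Output[0,0]: The receptive field on the input at this output position is [20 4 / 1 11]. Elementwise product with the kernel and sum: 20·-2 + 4·-2 + 1·2 + 11·-1.
Output[0,1]: The receptive field on the input at this output position is [14 16 / 3 5]. Elementwise product with the kernel and sum: 14·-2 + 16·-2 + 3·2 + 5·-1.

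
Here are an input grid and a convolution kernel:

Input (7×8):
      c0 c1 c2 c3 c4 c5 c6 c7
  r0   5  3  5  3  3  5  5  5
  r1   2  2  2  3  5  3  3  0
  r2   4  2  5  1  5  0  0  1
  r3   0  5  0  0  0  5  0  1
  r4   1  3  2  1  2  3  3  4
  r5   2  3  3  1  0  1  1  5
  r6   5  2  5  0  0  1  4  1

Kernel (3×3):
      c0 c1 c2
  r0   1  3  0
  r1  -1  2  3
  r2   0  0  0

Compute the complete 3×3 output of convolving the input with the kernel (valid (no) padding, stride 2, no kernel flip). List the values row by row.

22 33 28
20 8 15
23 4 16

Output[0,0]: The receptive field on the input at this output position is [5 3 5 / 2 2 2 / 4 2 5]. Elementwise product with the kernel and sum: 5·1 + 3·3 + 2·-1 + 2·2 + 2·3.
Output[0,1]: The receptive field on the input at this output position is [5 3 3 / 2 3 5 / 5 1 5]. Elementwise product with the kernel and sum: 5·1 + 3·3 + 2·-1 + 3·2 + 5·3.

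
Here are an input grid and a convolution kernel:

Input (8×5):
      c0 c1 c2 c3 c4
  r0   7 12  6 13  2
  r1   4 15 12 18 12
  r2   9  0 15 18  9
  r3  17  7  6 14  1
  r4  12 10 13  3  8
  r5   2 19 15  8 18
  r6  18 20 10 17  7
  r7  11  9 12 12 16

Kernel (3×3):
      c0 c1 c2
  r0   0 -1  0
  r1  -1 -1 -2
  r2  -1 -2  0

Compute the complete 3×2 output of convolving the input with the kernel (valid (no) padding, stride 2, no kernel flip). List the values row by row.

Output[0,0]: The receptive field on the input at this output position is [7 12 6 / 4 15 12 / 9 0 15]. Elementwise product with the kernel and sum: 12·-1 + 4·-1 + 15·-1 + 12·-2 + 9·-1 + 0·-2.

-64 -118
-68 -59
-119 -106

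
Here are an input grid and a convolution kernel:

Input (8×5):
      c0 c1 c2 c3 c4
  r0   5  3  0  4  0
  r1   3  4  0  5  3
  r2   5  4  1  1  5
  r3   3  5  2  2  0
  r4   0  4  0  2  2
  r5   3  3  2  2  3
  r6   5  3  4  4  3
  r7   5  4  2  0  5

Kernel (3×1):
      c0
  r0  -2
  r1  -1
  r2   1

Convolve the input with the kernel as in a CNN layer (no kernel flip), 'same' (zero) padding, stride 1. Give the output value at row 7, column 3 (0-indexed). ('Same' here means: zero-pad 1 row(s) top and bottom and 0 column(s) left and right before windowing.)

-8

The receptive field on the zero-padded input at this output position is [4 / 0 / 0]. Elementwise product with the kernel and sum: 4·-2 + 0·-1 + 0·1.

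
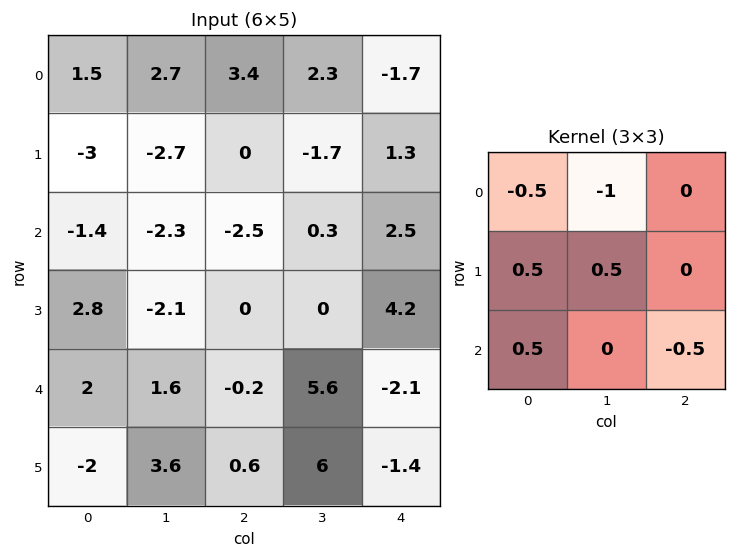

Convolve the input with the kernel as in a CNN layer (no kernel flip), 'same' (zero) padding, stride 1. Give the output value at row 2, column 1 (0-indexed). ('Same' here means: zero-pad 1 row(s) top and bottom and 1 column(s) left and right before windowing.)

3.75

The receptive field on the zero-padded input at this output position is [-3 -2.7 0 / -1.4 -2.3 -2.5 / 2.8 -2.1 0]. Elementwise product with the kernel and sum: -3·-0.5 + -2.7·-1 + -1.4·0.5 + -2.3·0.5 + 2.8·0.5 + 0·-0.5.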